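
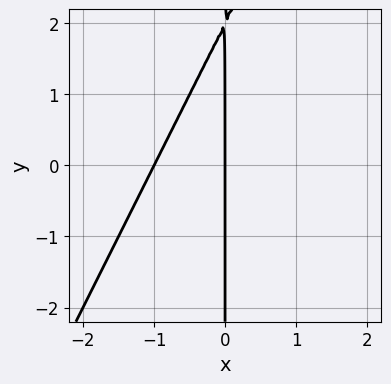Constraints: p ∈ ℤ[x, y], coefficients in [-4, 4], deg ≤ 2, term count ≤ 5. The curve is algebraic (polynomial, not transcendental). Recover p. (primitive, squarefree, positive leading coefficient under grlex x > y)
2*x^2 - x*y + 2*x

Degree: a generic line meets the curve in up to 2 points, so deg p = 2.
From the axis intercepts and sections: every point of the y-axis in the box is on the curve; among the integer gridlines, it crosses the x-axis at x ∈ {-1, 0}.
Fitting integer coefficients to these (and the overall shape) gives p.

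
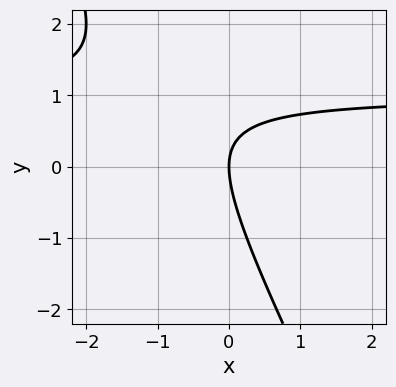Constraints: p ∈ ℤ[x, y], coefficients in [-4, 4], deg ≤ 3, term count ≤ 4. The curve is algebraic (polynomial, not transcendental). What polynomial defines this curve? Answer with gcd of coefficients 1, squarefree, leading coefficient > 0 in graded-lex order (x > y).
2*x*y + y^2 - 2*x

deg p = 2. No degree-1 curve has this shape.
Observable constraints: it meets the y-axis at y = 0 (among the integer gridlines); one x-axis crossing is at x = 0.
Matching integer coefficients to the picture gives p.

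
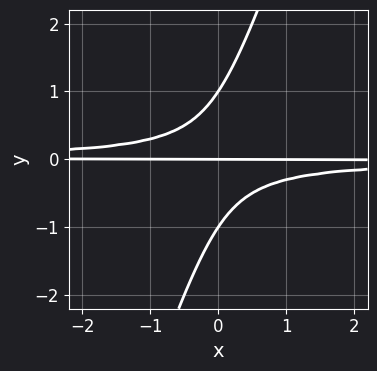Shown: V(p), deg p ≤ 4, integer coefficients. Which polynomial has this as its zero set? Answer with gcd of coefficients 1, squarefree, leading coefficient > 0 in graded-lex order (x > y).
3*x*y^2 - y^3 + y

1. The degree is 3 — the shape is more complex than any degree-2 curve.
2. From the visible intercepts: the visible x-axis segment lies entirely on the curve; the y-axis gridline crossings are at y ∈ {-1, 0, 1}.
3. Matching integer coefficients to the picture gives p.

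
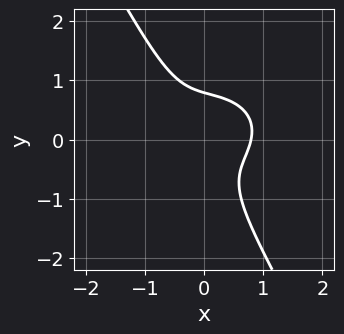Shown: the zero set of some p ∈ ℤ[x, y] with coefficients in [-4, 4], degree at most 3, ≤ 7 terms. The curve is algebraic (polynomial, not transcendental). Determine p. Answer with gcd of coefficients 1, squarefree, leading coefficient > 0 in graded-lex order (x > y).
Degree: no degree-2 curve has this shape, so deg p = 3.
Matching integer coefficients to the picture gives p.

2*x^3 + 3*x*y^2 + 2*y^3 - x*y - 1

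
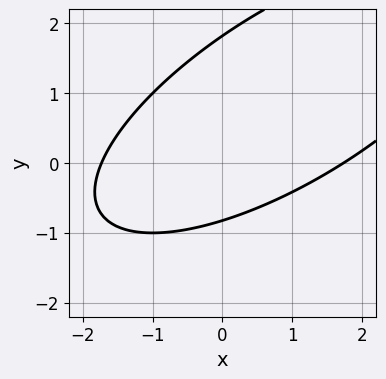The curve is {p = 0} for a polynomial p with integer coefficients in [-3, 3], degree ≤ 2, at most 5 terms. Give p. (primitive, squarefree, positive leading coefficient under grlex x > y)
The degree is 2 — a generic line meets the curve in up to 2 points.
The integer polynomial consistent with all of this is the stated p.

x^2 - 2*x*y + 2*y^2 - 2*y - 3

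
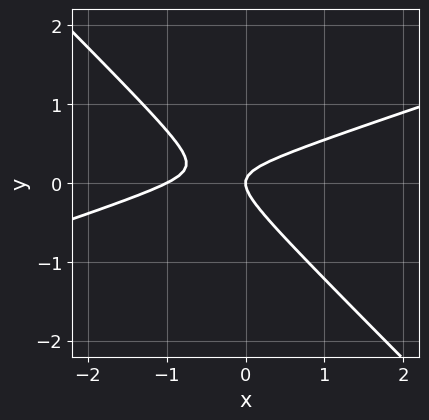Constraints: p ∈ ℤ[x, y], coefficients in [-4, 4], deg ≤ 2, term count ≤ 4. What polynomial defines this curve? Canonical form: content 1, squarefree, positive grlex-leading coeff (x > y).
x^2 - 2*x*y - 3*y^2 + x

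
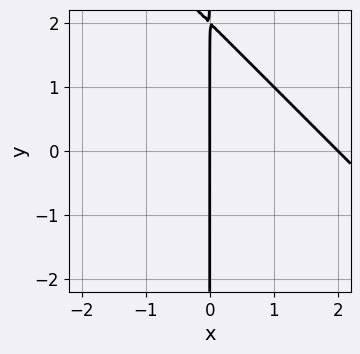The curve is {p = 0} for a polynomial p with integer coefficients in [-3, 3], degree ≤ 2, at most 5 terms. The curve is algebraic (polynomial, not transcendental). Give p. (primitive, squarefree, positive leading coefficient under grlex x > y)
x^2 + x*y - 2*x

First, the degree is 2 — no degree-1 curve has this shape.
Next, observable constraints: among the integer gridlines, it crosses the x-axis at x ∈ {0, 2}; every point of the y-axis in the box is on the curve.
Finally, together with the visible shape, these determine p as stated.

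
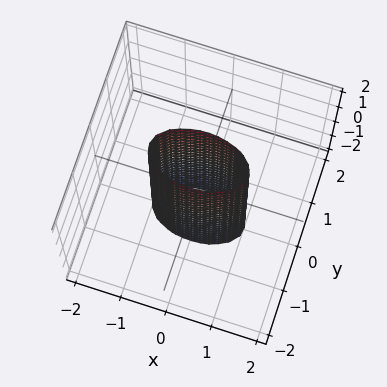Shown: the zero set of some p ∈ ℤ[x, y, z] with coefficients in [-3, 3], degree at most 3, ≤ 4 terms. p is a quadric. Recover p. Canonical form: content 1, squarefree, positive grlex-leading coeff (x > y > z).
Degree: a cylinder; a quadric, so deg p = 2.
Symmetries: it's symmetric under x → −x, forcing even powers of x; the y ↦ −y reflection is a symmetry, so y appears only in even powers; it's symmetric under z → −z, forcing even powers of z.
Observable constraints: the surface avoids every integer z-axis point in the box; the x-axis gridline crossings are at x ∈ {-1, 1}.
Fitting integer coefficients to these (and the overall shape) gives p.

x^2 + 3*y^2 - 1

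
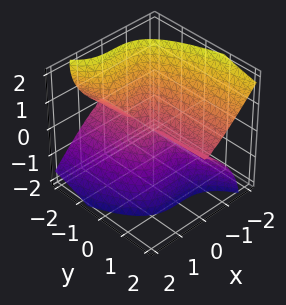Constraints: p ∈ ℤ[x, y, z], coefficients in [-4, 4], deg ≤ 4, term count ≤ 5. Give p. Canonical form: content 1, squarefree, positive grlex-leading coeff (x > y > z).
3*x^3 + 3*y*z^2 + 2*z^3 + z^2

Degree: the shape is more complex than any degree-2 surface, so deg p = 3.
From the visible intercepts: it meets the z-axis at z = 0 (among the integer gridlines); one x-axis crossing is at x = 0; every point of the y-axis in the box is on the surface.
The integer polynomial consistent with all of this is the stated p.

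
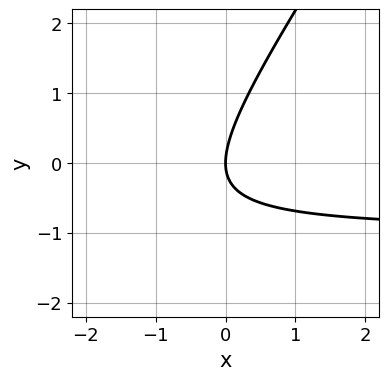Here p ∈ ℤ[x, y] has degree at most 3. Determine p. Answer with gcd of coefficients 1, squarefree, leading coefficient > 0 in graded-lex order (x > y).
First, degree: a generic line meets the curve in up to 2 points, so deg p = 2.
Then, reading off the gridlines: it crosses the y-axis at the gridline y = 0; it meets the x-axis at x = 0 (among the integer gridlines).
Finally, together with the visible shape, these determine p as stated.

3*x*y - 2*y^2 + 3*x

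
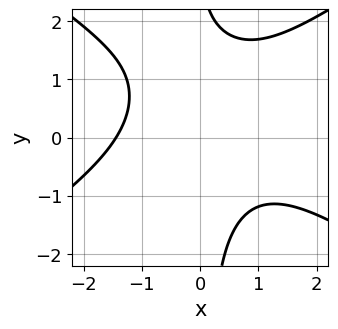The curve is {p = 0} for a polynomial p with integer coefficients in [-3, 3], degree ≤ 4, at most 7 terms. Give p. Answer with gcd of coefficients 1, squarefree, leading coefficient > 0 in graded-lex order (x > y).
x^3 - 2*x*y^2 + 2*x*y - y + 3

deg p = 3. The shape is more complex than any degree-2 curve.
From the axis intercepts and sections: it misses every integer gridline on the y-axis.
These observations pin down the coefficients.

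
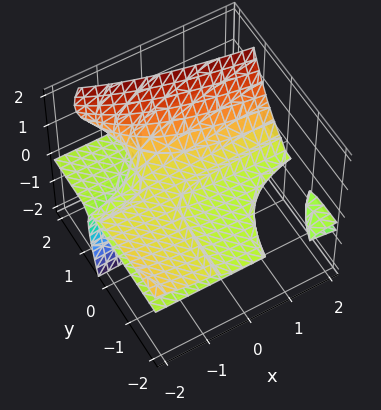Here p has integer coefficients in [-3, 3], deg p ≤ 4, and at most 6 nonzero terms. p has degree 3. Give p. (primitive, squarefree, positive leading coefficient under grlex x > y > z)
x*y*z + 3*y*z^2 - z^3 - 3*z^2 + z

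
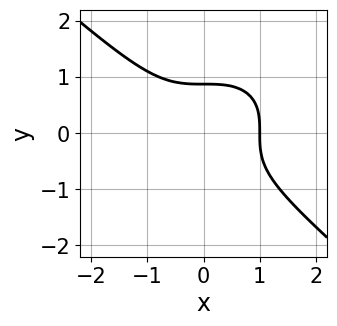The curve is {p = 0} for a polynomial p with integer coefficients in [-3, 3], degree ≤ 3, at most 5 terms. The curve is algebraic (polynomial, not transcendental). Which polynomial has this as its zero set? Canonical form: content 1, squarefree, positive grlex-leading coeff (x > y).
(a) The degree is 3 — no degree-2 curve has this shape.
(b) Reading off the gridlines: it meets the x-axis at x = 1 (among the integer gridlines).
(c) The integer polynomial consistent with all of this is the stated p.

2*x^3 + 3*y^3 - 2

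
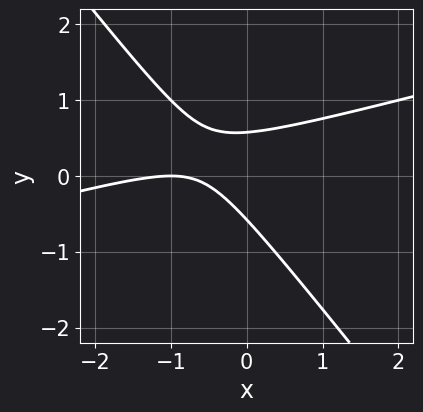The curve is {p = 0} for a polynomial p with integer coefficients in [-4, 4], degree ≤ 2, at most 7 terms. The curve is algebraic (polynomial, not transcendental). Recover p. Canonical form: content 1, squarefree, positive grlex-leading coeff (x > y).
x^2 - 3*x*y - 3*y^2 + 2*x + 1

(a) deg p = 2. A generic line meets the curve in up to 2 points.
(b) Checking where it meets the axes: one x-axis crossing is at x = -1.
(c) Fitting integer coefficients to these (and the overall shape) gives p.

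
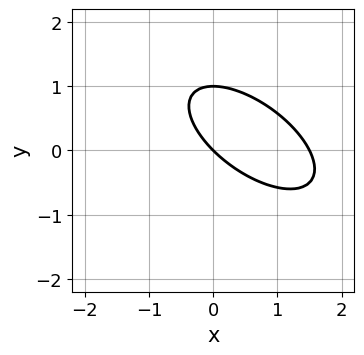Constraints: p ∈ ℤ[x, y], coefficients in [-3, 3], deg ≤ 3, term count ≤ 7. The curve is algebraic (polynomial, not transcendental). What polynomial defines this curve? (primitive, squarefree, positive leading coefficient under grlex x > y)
First, deg p = 2.
Then, from the visible intercepts: it meets the x-axis at x = 0 (among the integer gridlines); the y-axis gridline crossings are at y ∈ {0, 1}.
Finally, together with the visible shape, these determine p as stated.

2*x^2 + 3*x*y + 3*y^2 - 3*x - 3*y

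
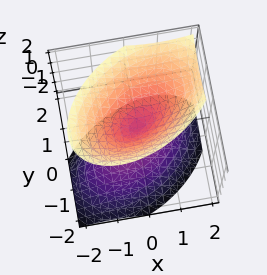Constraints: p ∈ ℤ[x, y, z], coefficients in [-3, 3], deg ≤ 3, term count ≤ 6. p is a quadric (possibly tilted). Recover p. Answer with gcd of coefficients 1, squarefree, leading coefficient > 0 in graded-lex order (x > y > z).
1. deg p = 2.
2. Against the integer gridlines: one z-axis crossing is at z = 0; it meets the y-axis at y = 0 (among the integer gridlines).
3. Assembling these constraints gives the stated polynomial.

2*x^2 - 2*x*y + 3*y^2 - y*z - 2*z^2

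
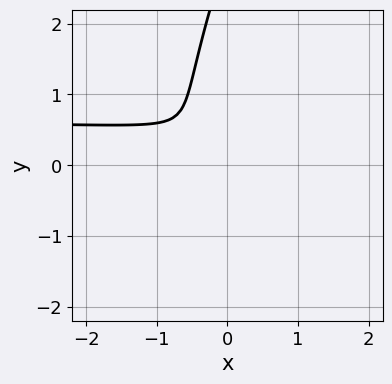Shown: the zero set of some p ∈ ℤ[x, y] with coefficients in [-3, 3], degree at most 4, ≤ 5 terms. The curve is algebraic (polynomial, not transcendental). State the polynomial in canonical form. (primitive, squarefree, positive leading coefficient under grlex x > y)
3*x^2*y - 3*x*y^2 + y^3 - 2*x^2 - 3*y^2

1. Degree: a generic line meets the curve in up to 3 points, so deg p = 3.
2. The integer polynomial consistent with all of this is the stated p.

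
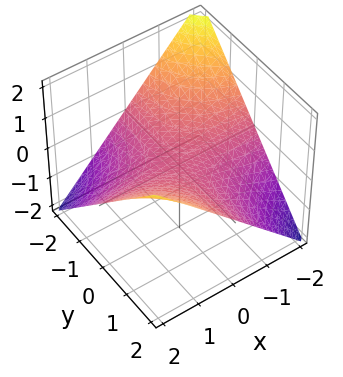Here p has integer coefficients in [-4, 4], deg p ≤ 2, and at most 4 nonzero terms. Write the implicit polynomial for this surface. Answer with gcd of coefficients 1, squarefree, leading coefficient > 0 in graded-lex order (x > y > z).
x*y - 2*z

(a) The degree is 2 — a saddle surface; a quadric.
(b) Reading off the gridlines: the visible x-axis segment lies entirely on the surface; every point of the y-axis in the box is on the surface; it meets the z-axis at z = 0 (among the integer gridlines).
(c) Together with the visible shape, these determine p as stated.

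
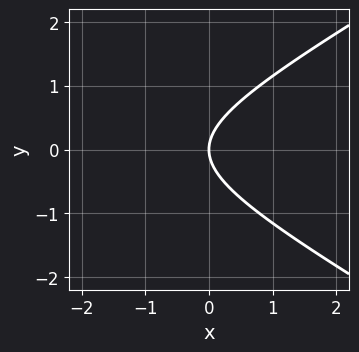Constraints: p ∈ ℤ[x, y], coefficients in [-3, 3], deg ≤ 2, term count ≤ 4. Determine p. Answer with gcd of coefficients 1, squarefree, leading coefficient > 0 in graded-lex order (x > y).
The degree is 2 — no degree-1 curve has this shape.
Symmetries: it's symmetric under y → −y, forcing even powers of y.
From the axis intercepts and sections: it meets the y-axis at y = 0 (among the integer gridlines); one x-axis crossing is at x = 0.
Solving for integer coefficients yields p as stated.

x^2 - 3*y^2 + 3*x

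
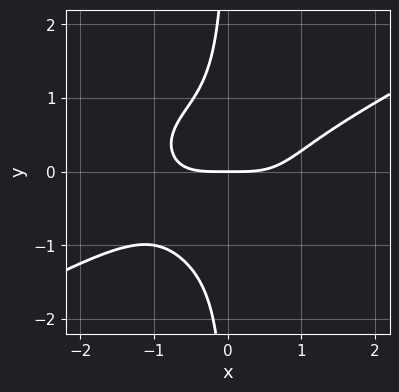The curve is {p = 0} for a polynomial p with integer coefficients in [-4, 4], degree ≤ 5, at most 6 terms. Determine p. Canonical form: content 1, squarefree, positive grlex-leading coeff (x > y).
x^4 - x^3*y - 3*x*y^3 - x*y^2 - 2*y

1. deg p = 4. No degree-3 curve has this shape.
2. Checking where it meets the axes: it crosses the x-axis at the gridline x = 0; one y-axis crossing is at y = 0.
3. The integer polynomial consistent with all of this is the stated p.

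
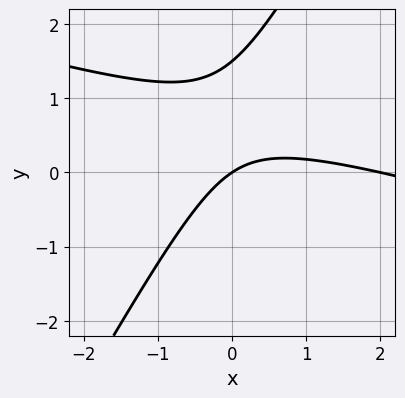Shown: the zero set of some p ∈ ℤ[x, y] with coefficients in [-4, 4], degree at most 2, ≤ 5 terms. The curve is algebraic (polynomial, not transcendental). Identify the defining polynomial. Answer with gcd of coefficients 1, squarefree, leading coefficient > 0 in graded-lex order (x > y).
deg p = 2. No degree-1 curve has this shape.
Observable constraints: it meets the y-axis at y = 0 (among the integer gridlines); the x-axis gridline crossings are at x ∈ {0, 2}.
Putting this together gives p.

x^2 + 3*x*y - 2*y^2 - 2*x + 3*y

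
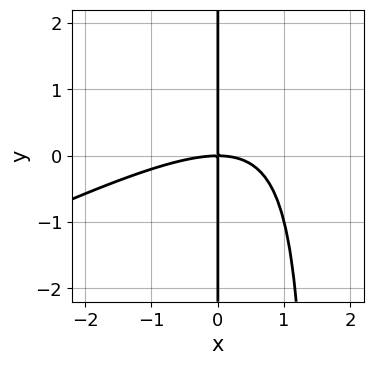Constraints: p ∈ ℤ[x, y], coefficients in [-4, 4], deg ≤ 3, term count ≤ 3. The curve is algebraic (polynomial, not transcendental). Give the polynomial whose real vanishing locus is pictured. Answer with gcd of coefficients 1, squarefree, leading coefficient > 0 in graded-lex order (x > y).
The degree is 3 — the shape is more complex than any degree-2 curve.
Against the integer gridlines: the visible y-axis segment lies entirely on the curve; it crosses the x-axis at the gridline x = 0.
Matching integer coefficients to the picture gives p.

x^3 - 2*x^2*y + 3*x*y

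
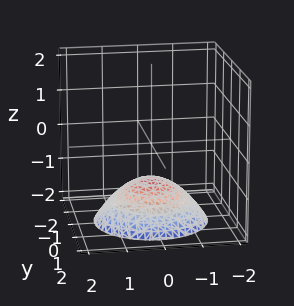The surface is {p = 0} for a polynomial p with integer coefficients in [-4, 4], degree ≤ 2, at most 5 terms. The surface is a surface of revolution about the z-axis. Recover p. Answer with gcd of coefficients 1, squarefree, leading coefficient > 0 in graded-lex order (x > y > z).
First, degree: the shape is more complex than any degree-1 surface, so deg p = 2.
Next, symmetries: the z-axis is an axis of rotation, so x and y enter only as x² + y².
Next, observable constraints: no y-intercept at any integer in the box; it misses every integer gridline on the x-axis; a circular section at z = -2 has radius between 1 and 2; it meets the z-axis at z = -1 (among the integer gridlines).
Finally, these observations pin down the coefficients.

x^2 + y^2 + 2*z + 2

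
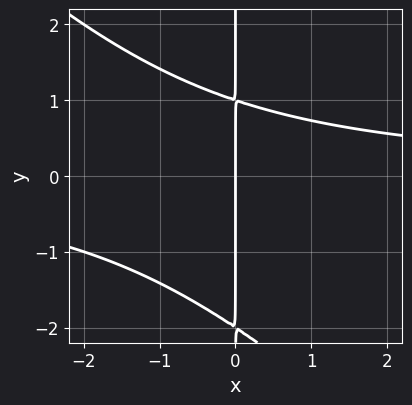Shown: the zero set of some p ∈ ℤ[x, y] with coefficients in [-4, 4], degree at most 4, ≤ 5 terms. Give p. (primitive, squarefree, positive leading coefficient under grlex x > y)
x^2*y + x*y^2 + x*y - 2*x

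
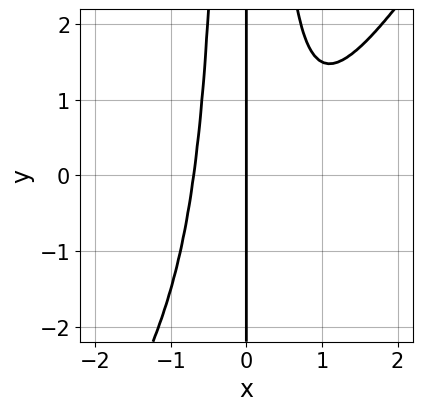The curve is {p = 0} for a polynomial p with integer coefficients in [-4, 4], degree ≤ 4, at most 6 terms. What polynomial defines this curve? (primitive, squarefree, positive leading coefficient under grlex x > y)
3*x^4 - 2*x^3*y - 2*x^3 + 2*x

1. Degree: the shape is more complex than any degree-3 curve, so deg p = 4.
2. From the axis intercepts and sections: every point of the y-axis in the box is on the curve; it meets the x-axis at x = 0 (among the integer gridlines).
3. Fitting integer coefficients to these (and the overall shape) gives p.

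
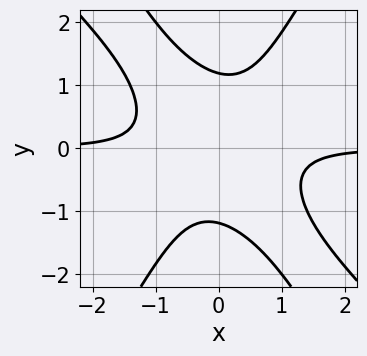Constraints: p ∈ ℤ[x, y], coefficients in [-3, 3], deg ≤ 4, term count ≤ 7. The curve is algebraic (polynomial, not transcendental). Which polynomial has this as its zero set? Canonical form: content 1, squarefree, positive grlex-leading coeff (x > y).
1. deg p = 4. A generic line meets the curve in up to 4 points.
2. From the visible intercepts: no x-intercept at any integer in the box.
3. Assembling these constraints gives the stated polynomial.

3*x^3*y + 3*x^2*y^2 - x*y^3 - y^4 + 2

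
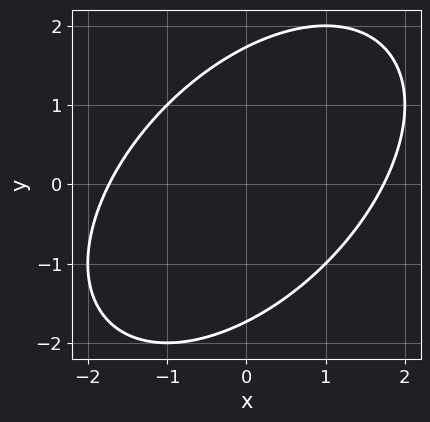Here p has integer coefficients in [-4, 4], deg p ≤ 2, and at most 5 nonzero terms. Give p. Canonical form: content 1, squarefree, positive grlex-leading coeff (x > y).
1. Degree: the shape is more complex than any degree-1 curve, so deg p = 2.
2. Putting this together gives p.

x^2 - x*y + y^2 - 3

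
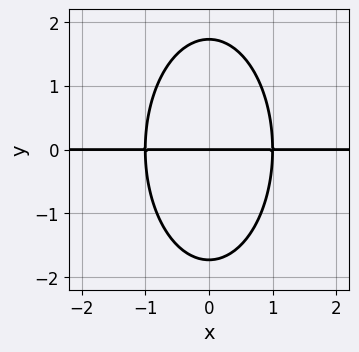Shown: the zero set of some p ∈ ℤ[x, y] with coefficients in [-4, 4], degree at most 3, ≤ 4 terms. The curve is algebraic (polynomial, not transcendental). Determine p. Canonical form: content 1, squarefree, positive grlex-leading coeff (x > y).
3*x^2*y + y^3 - 3*y

First, deg p = 3. No degree-2 curve has this shape.
Next, symmetries: it's symmetric under x → −x, forcing even powers of x.
Then, observable constraints: one y-axis crossing is at y = 0; every point of the x-axis in the box is on the curve.
Finally, fitting integer coefficients to these (and the overall shape) gives p.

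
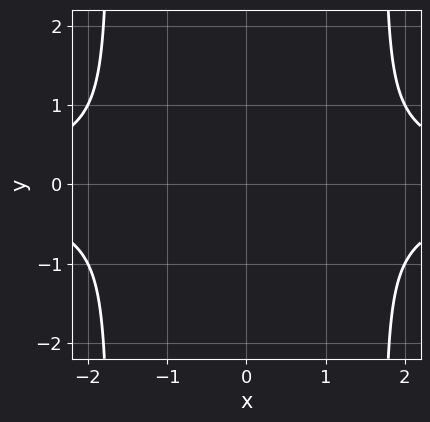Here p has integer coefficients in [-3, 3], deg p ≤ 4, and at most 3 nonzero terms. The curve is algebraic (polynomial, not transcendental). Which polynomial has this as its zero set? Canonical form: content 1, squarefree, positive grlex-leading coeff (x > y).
First, deg p = 4. No degree-3 curve has this shape.
Next, symmetries: the y ↦ −y reflection is a symmetry, so y appears only in even powers; mirror symmetry x ↦ −x ⇒ only even powers of x.
Then, reading off the gridlines: no y-intercept at any integer in the box; it misses every integer gridline on the x-axis.
Finally, assembling these constraints gives the stated polynomial.

x^2*y^2 - 3*y^2 - 1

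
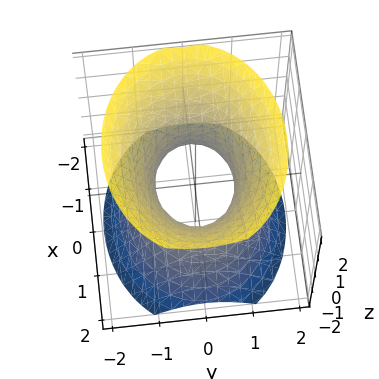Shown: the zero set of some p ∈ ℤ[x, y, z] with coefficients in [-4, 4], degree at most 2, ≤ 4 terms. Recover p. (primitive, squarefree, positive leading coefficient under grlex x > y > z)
deg p = 2. An hourglass — one-sheet hyperboloid; a quadric.
Symmetries: the x ↦ −x reflection is a symmetry, so x appears only in even powers; the y ↦ −y reflection is a symmetry, so y appears only in even powers; it's symmetric under z → −z, forcing even powers of z.
Checking where it meets the axes: it misses every integer gridline on the z-axis; the x-axis gridline crossings are at x ∈ {-1, 1}.
Solving for integer coefficients yields p as stated.

2*x^2 + 3*y^2 - 2*z^2 - 2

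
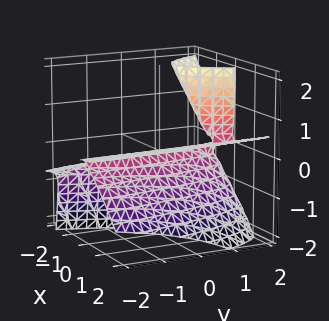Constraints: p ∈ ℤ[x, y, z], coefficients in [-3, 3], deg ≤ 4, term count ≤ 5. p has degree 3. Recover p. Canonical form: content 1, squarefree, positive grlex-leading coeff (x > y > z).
x^3 - 3*x^2*z - 3*x*z^2 + 2*y*z^2 - 3*z^2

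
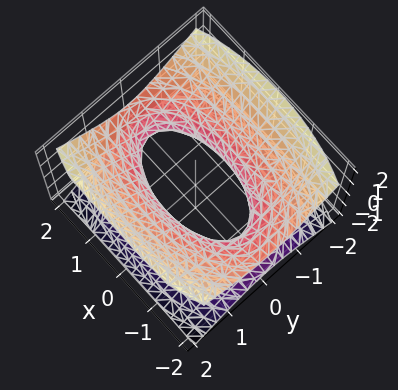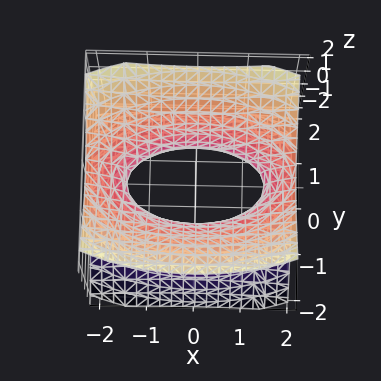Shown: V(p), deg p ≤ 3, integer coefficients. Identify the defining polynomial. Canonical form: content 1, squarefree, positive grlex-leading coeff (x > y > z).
deg p = 2. An hourglass — one-sheet hyperboloid; a quadric.
Symmetries: mirror symmetry x ↦ −x ⇒ only even powers of x; the y ↦ −y reflection is a symmetry, so y appears only in even powers; it's symmetric under z → −z, forcing even powers of z.
From the visible intercepts: no z-intercept at any integer in the box.
Fitting integer coefficients to these (and the overall shape) gives p.

x^2 + 3*y^2 - 3*z^2 - 2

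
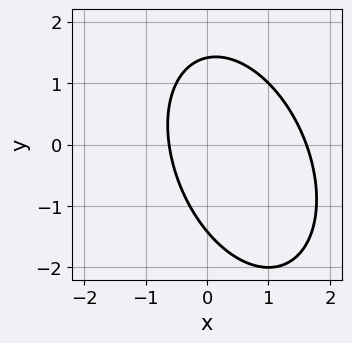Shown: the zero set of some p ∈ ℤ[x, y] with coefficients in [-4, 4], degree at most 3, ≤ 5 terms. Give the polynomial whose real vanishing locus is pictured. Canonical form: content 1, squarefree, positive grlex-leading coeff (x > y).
2*x^2 + x*y + y^2 - 2*x - 2

1. Degree: no degree-1 curve has this shape, so deg p = 2.
2. Solving for integer coefficients yields p as stated.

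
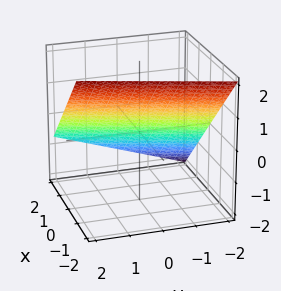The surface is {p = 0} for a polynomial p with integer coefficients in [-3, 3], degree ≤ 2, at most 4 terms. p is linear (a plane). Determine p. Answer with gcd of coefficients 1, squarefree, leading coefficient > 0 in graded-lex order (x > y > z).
1. deg p = 1. Every cross-section is a straight line — this is a plane.
2. Reading off the gridlines: it meets the y-axis at y = -2 (among the integer gridlines).
3. Fitting integer coefficients to these (and the overall shape) gives p.

3*x - y + 3*z - 2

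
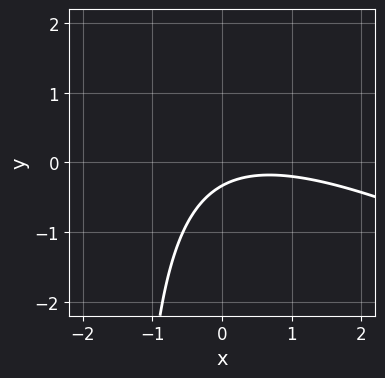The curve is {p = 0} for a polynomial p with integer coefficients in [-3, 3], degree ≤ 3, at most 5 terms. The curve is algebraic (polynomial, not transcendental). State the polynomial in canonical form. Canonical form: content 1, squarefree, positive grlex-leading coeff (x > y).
x^2 + 2*x*y - x + 3*y + 1

1. The degree is 2 — the shape is more complex than any degree-1 curve.
2. Against the integer gridlines: the curve avoids every integer x-axis point in the box.
3. The integer polynomial consistent with all of this is the stated p.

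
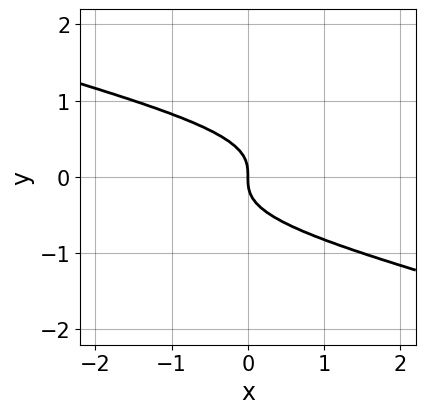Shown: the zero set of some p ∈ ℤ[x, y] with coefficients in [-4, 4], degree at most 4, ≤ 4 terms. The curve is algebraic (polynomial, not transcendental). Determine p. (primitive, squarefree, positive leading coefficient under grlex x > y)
First, deg p = 3. A generic line meets the curve in up to 3 points.
Then, checking where it meets the axes: it meets the x-axis at x = 0 (among the integer gridlines); it crosses the y-axis at the gridline y = 0.
Finally, putting this together gives p.

x*y^2 + 3*y^3 + x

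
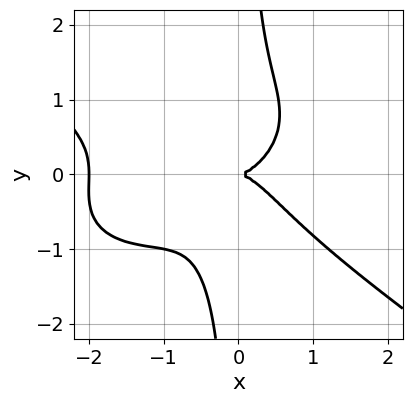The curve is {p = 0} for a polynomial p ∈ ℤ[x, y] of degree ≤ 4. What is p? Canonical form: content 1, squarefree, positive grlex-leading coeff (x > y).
(a) The degree is 4 — no degree-3 curve has this shape.
(b) Observable constraints: one y-axis crossing is at y = 0; among the integer gridlines, it crosses the x-axis at x ∈ {-2, 0}.
(c) Together with the visible shape, these determine p as stated.

x^4 + 3*x*y^3 + 2*x^3 - 2*y^2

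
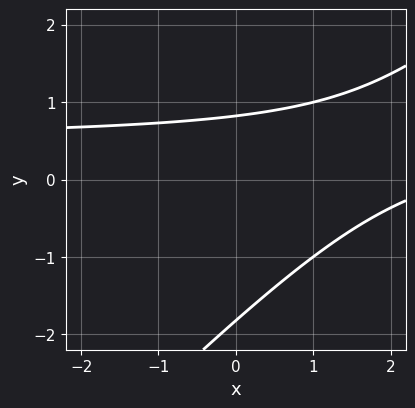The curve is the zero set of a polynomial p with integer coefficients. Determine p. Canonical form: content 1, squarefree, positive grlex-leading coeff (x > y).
First, the degree is 2 — a generic line meets the curve in up to 2 points.
Then, reading off the gridlines: it misses every integer gridline on the x-axis.
Finally, fitting integer coefficients to these (and the overall shape) gives p.

2*x*y - 2*y^2 - x - 2*y + 3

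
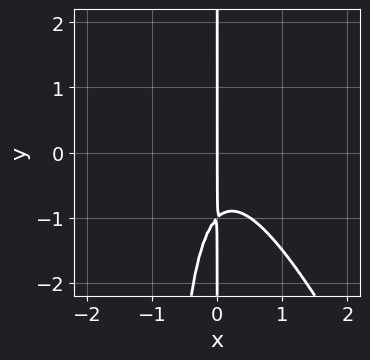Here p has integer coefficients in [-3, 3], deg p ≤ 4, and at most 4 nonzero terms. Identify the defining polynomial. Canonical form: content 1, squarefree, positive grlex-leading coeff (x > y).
2*x^3 + x^2*y + x*y + x

Degree: no degree-2 curve has this shape, so deg p = 3.
Checking where it meets the axes: it meets the x-axis at x = 0 (among the integer gridlines); every point of the y-axis in the box is on the curve.
Fitting integer coefficients to these (and the overall shape) gives p.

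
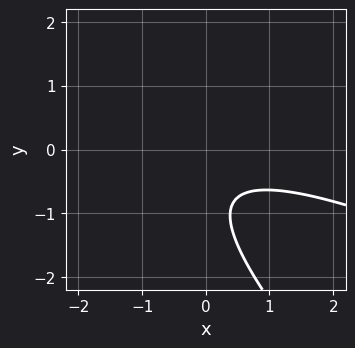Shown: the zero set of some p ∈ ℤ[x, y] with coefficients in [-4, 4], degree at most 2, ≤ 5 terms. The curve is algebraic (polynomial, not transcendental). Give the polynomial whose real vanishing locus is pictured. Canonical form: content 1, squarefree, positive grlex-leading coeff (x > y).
(a) Degree: the shape is more complex than any degree-1 curve, so deg p = 2.
(b) From the visible intercepts: no y-intercept at any integer in the box; the curve avoids every integer x-axis point in the box.
(c) Fitting integer coefficients to these (and the overall shape) gives p.

x^2 + 3*x*y + 2*y^2 + 3*y + 2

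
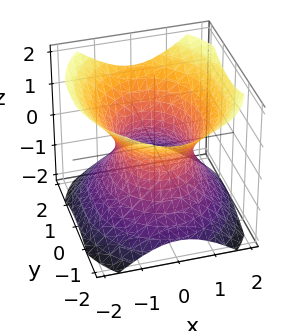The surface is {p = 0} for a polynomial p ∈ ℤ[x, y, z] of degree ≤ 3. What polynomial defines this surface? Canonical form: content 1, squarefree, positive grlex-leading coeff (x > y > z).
(a) deg p = 2. An hourglass — one-sheet hyperboloid; a quadric.
(b) Symmetries: mirror symmetry x ↦ −x ⇒ only even powers of x; the y ↦ −y reflection is a symmetry, so y appears only in even powers; mirror symmetry z ↦ −z ⇒ only even powers of z.
(c) Reading off the gridlines: no z-intercept at any integer in the box; among the integer gridlines, it crosses the x-axis at x ∈ {-1, 1}.
(d) These observations pin down the coefficients.

3*x^2 + 2*y^2 - 3*z^2 - 3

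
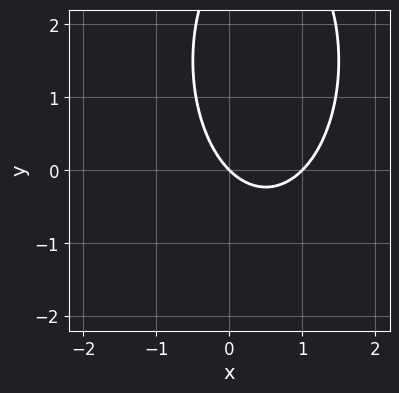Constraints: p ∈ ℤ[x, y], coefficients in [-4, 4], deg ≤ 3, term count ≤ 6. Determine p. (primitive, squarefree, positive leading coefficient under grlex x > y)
3*x^2 + y^2 - 3*x - 3*y

Degree: the shape is more complex than any degree-1 curve, so deg p = 2.
Observable constraints: it meets the y-axis at y = 0 (among the integer gridlines); the x-axis gridline crossings are at x ∈ {0, 1}.
Together with the visible shape, these determine p as stated.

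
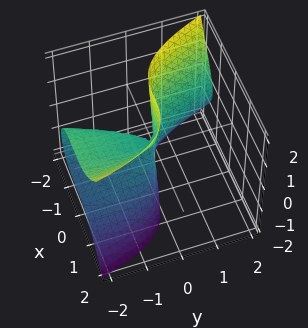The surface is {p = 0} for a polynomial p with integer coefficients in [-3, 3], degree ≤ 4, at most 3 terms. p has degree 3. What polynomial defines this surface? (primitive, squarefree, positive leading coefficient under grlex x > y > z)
1. Degree: a generic line meets the surface in up to 3 points, so deg p = 3.
2. Against the integer gridlines: the visible z-axis segment lies entirely on the surface; it meets the x-axis at x = 0 (among the integer gridlines); one y-axis crossing is at y = 0.
3. These observations pin down the coefficients.

3*x^3 + 3*y*z^2 + y^2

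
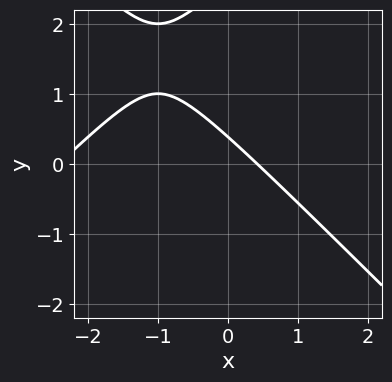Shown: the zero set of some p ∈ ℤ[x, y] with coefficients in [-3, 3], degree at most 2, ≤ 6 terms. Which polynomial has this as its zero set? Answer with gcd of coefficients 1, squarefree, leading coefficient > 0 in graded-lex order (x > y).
x^2 - y^2 + 2*x + 3*y - 1

1. Degree: no degree-1 curve has this shape, so deg p = 2.
2. Solving for integer coefficients yields p as stated.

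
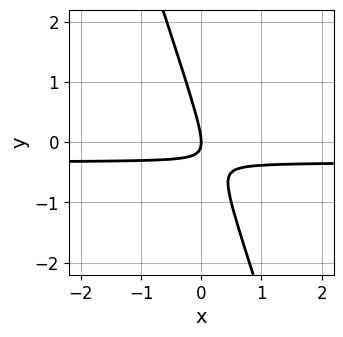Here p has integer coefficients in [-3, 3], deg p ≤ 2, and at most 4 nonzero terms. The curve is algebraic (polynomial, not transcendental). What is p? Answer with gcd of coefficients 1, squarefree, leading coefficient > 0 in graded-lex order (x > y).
3*x*y + y^2 + x

1. deg p = 2. No degree-1 curve has this shape.
2. Checking where it meets the axes: one x-axis crossing is at x = 0; it meets the y-axis at y = 0 (among the integer gridlines).
3. Together with the visible shape, these determine p as stated.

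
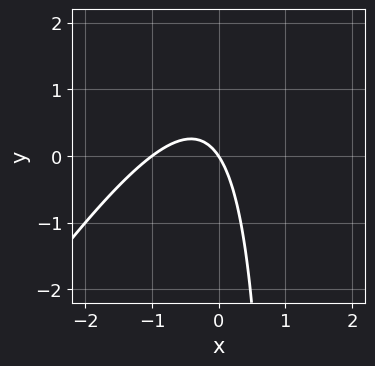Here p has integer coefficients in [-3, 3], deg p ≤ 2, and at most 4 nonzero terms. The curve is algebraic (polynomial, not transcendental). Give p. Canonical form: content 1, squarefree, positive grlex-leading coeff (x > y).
3*x^2 - 2*x*y + 3*x + 2*y

(a) deg p = 2. A generic line meets the curve in up to 2 points.
(b) Reading off the gridlines: one y-axis crossing is at y = 0; the x-axis gridline crossings are at x ∈ {-1, 0}.
(c) Putting this together gives p.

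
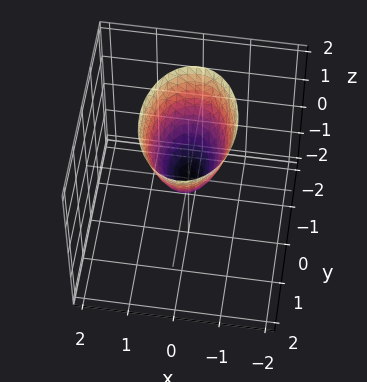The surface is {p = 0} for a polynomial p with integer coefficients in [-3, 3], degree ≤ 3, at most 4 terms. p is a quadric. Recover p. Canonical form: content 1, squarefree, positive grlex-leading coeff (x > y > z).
deg p = 2.
Symmetries: mirror symmetry y ↦ −y ⇒ only even powers of y; it's symmetric under x → −x, forcing even powers of x.
From the axis intercepts and sections: one x-axis crossing is at x = 0; it meets the y-axis at y = 0 (among the integer gridlines).
Matching integer coefficients to the picture gives p.

2*x^2 + y^2 - z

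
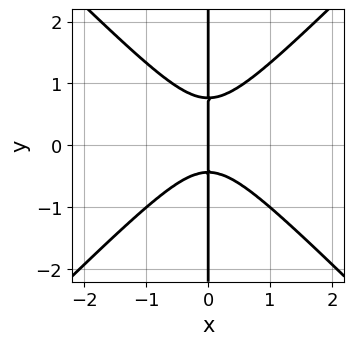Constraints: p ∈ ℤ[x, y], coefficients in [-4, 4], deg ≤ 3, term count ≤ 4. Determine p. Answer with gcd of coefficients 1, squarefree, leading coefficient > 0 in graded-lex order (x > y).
3*x^3 - 3*x*y^2 + x*y + x

First, deg p = 3. The shape is more complex than any degree-2 curve.
Next, checking where it meets the axes: the visible y-axis segment lies entirely on the curve; it crosses the x-axis at the gridline x = 0.
Finally, fitting integer coefficients to these (and the overall shape) gives p.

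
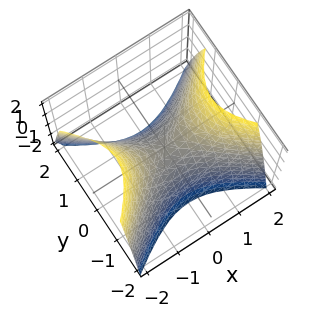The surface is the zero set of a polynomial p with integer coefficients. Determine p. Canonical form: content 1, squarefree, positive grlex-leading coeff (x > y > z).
2*x^2 - 3*y^2 - 2*z

(a) The degree is 2 — a saddle surface; a quadric.
(b) Symmetries: the x ↦ −x reflection is a symmetry, so x appears only in even powers; the y ↦ −y reflection is a symmetry, so y appears only in even powers.
(c) Against the integer gridlines: one y-axis crossing is at y = 0; it crosses the x-axis at the gridline x = 0; one z-axis crossing is at z = 0.
(d) Together with the visible shape, these determine p as stated.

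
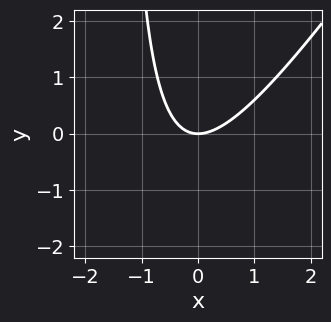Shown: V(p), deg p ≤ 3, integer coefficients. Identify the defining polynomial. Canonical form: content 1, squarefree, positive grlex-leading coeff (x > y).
3*x^2 - 2*x*y - 3*y

First, deg p = 2.
Next, reading off the gridlines: one y-axis crossing is at y = 0; it meets the x-axis at x = 0 (among the integer gridlines).
Finally, matching integer coefficients to the picture gives p.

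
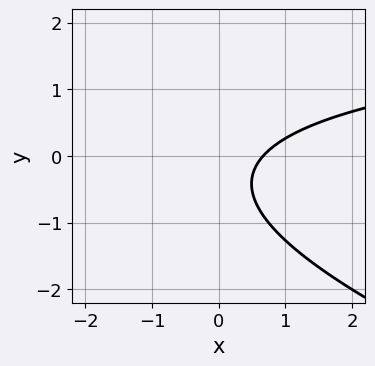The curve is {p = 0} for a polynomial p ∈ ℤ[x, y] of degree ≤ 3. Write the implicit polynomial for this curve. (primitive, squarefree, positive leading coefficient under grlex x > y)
x*y + 3*y^2 - 3*x + 2*y + 2

1. The degree is 2 — the shape is more complex than any degree-1 curve.
2. Against the integer gridlines: it misses every integer gridline on the y-axis.
3. Fitting integer coefficients to these (and the overall shape) gives p.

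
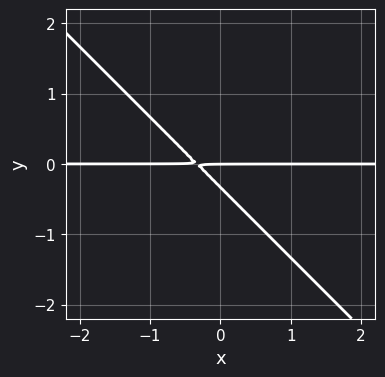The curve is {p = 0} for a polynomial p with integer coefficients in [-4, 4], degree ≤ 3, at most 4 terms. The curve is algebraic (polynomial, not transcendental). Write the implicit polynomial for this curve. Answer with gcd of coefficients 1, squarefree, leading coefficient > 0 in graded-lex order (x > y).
3*x*y + 3*y^2 + y

1. Degree: a generic line meets the curve in up to 2 points, so deg p = 2.
2. Reading off the gridlines: the visible x-axis segment lies entirely on the curve; it crosses the y-axis at the gridline y = 0.
3. These observations pin down the coefficients.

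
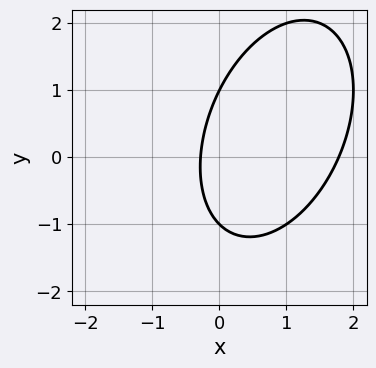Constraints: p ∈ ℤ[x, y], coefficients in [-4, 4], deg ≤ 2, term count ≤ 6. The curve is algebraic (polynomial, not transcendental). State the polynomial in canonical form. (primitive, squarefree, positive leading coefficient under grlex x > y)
2*x^2 - x*y + y^2 - 3*x - 1

1. deg p = 2. The shape is more complex than any degree-1 curve.
2. Observable constraints: the y-axis gridline crossings are at y ∈ {-1, 1}.
3. Fitting integer coefficients to these (and the overall shape) gives p.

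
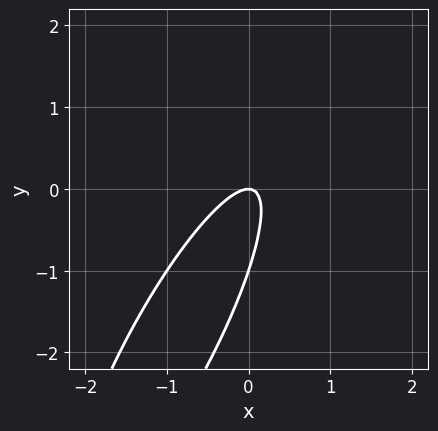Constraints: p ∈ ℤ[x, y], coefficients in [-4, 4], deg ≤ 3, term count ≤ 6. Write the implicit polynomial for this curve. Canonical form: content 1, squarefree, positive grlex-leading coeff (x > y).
First, deg p = 2. A generic line meets the curve in up to 2 points.
Next, checking where it meets the axes: one x-axis crossing is at x = 0; among the integer gridlines, it crosses the y-axis at y ∈ {-1, 0}.
Finally, these observations pin down the coefficients.

3*x^2 - 3*x*y + y^2 + y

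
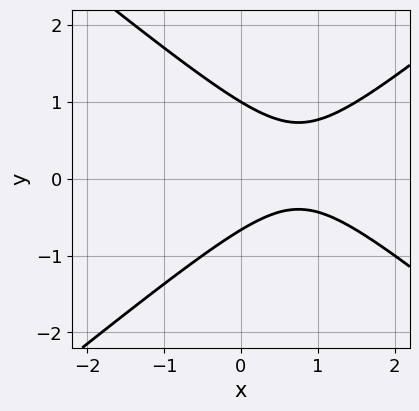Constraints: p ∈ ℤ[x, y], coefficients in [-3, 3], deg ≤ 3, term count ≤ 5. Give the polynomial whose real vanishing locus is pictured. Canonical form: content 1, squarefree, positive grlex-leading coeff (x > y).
2*x^2 - 3*y^2 - 3*x + y + 2

Degree: a generic line meets the curve in up to 2 points, so deg p = 2.
Against the integer gridlines: no x-intercept at any integer in the box; it meets the y-axis at y = 1 (among the integer gridlines).
These observations pin down the coefficients.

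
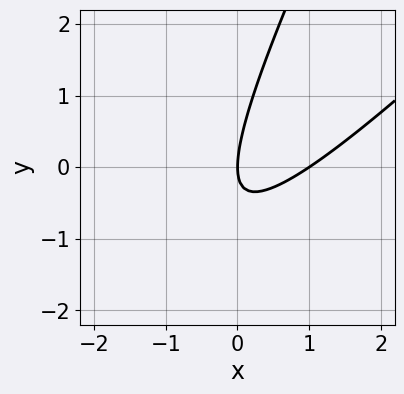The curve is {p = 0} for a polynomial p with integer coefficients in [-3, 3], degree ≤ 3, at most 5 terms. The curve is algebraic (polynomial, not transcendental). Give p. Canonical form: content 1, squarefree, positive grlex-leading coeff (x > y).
2*x^2 - 3*x*y + y^2 - 2*x

1. deg p = 2.
2. Observable constraints: one y-axis crossing is at y = 0; among the integer gridlines, it crosses the x-axis at x ∈ {0, 1}.
3. The integer polynomial consistent with all of this is the stated p.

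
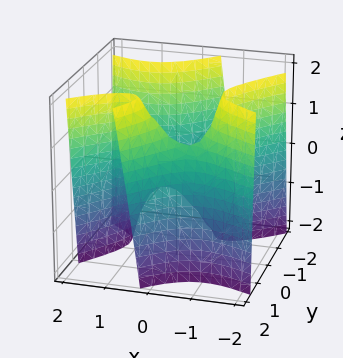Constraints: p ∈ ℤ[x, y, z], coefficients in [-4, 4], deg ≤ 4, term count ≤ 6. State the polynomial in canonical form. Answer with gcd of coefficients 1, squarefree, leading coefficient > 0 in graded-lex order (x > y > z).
First, deg p = 3.
Then, from the axis intercepts and sections: it meets the x-axis at x = 0 (among the integer gridlines); it meets the y-axis at y = 0 (among the integer gridlines).
Finally, these observations pin down the coefficients.

x^3 - 2*x*y^2 + y^3 - 2*y + z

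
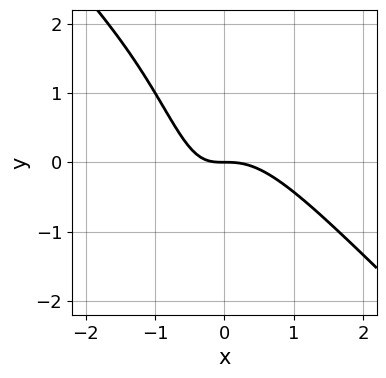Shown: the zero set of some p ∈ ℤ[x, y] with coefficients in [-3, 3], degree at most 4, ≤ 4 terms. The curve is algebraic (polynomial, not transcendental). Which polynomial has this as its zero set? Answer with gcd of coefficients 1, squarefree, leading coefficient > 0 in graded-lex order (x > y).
3*x^3 + 3*x^2*y + 2*x*y + 2*y

The degree is 3 — no degree-2 curve has this shape.
Checking where it meets the axes: one y-axis crossing is at y = 0; it crosses the x-axis at the gridline x = 0.
The integer polynomial consistent with all of this is the stated p.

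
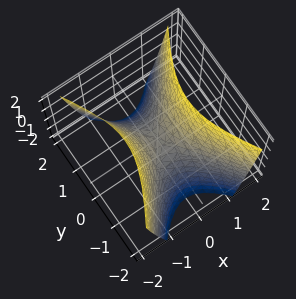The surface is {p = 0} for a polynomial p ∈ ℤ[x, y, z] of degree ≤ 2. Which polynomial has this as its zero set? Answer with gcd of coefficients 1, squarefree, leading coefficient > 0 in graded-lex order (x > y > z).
Degree: a hyperbolic paraboloid; a quadric, so deg p = 2.
Symmetries: mirror symmetry x ↦ −x ⇒ only even powers of x; it's symmetric under y → −y, forcing even powers of y.
Against the integer gridlines: it crosses the y-axis at the gridline y = 0; it crosses the z-axis at the gridline z = 0.
These observations pin down the coefficients.

2*x^2 - y^2 - z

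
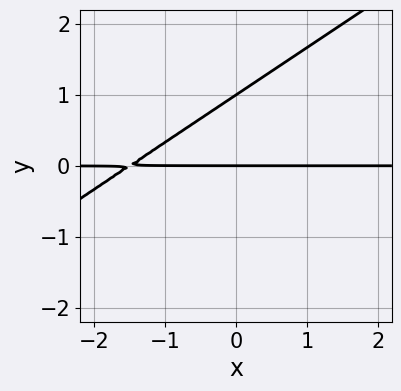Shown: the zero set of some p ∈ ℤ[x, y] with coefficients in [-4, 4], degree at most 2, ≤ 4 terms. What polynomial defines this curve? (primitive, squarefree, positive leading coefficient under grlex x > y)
1. The degree is 2 — no degree-1 curve has this shape.
2. Checking where it meets the axes: the y-axis gridline crossings are at y ∈ {0, 1}; every point of the x-axis in the box is on the curve.
3. Together with the visible shape, these determine p as stated.

2*x*y - 3*y^2 + 3*y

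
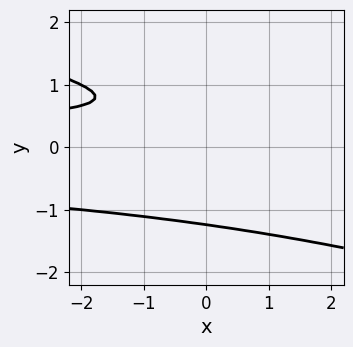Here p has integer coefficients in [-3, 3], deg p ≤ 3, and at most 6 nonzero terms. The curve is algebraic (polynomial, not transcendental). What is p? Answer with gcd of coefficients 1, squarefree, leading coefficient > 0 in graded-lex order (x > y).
(a) Degree: the shape is more complex than any degree-2 curve, so deg p = 3.
(b) From the visible intercepts: no x-intercept at any integer in the box.
(c) Putting this together gives p.

x*y^2 + 3*y^3 - 3*y + 2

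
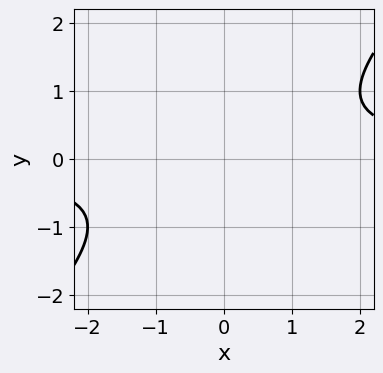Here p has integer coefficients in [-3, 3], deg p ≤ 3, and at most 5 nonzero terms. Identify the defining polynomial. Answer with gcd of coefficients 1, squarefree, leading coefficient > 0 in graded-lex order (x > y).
x*y - y^2 - 1

Degree: the shape is more complex than any degree-1 curve, so deg p = 2.
From the visible intercepts: it misses every integer gridline on the y-axis; the curve avoids every integer x-axis point in the box.
The integer polynomial consistent with all of this is the stated p.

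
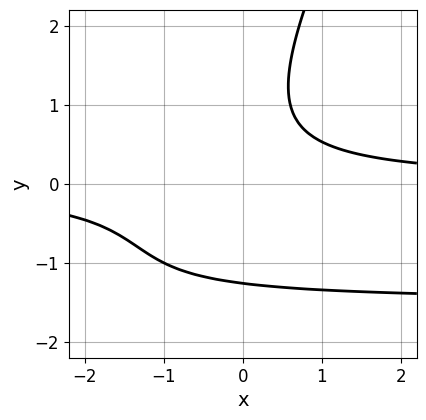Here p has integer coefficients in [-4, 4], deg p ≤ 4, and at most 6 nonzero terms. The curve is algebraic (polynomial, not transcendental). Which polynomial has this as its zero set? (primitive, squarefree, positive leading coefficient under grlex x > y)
2*x*y^2 - y^3 + 3*x*y - 2

The degree is 3 — the shape is more complex than any degree-2 curve.
From the axis intercepts and sections: the curve avoids every integer x-axis point in the box.
These observations pin down the coefficients.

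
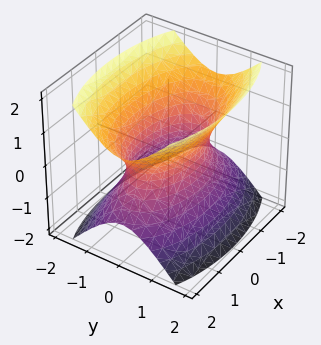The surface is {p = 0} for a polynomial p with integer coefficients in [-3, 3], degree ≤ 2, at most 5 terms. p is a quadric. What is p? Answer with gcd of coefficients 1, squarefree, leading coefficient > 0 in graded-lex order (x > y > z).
x^2 + 3*y^2 - 2*z^2 - 2

The degree is 2 — an hourglass — one-sheet hyperboloid; a quadric.
Symmetries: it's symmetric under x → −x, forcing even powers of x; mirror symmetry y ↦ −y ⇒ only even powers of y; the z ↦ −z reflection is a symmetry, so z appears only in even powers.
From the axis intercepts and sections: it misses every integer gridline on the z-axis.
Assembling these constraints gives the stated polynomial.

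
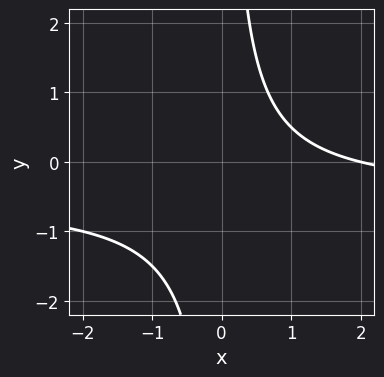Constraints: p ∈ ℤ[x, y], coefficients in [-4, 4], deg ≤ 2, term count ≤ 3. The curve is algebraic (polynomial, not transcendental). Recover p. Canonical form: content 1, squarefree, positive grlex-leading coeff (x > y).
First, deg p = 2.
Then, observable constraints: no y-intercept at any integer in the box; it meets the x-axis at x = 2 (among the integer gridlines).
Finally, together with the visible shape, these determine p as stated.

2*x*y + x - 2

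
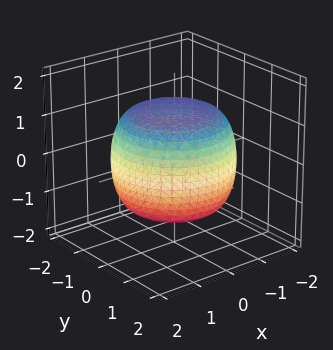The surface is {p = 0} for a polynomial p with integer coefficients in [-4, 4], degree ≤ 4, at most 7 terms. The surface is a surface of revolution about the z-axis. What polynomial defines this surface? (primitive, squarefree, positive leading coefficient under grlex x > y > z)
x^4 + 2*x^2*y^2 + y^4 - x^2 - y^2 + 2*z^2 - 3

1. Degree: no degree-3 surface has this shape, so deg p = 4.
2. By symmetry, every cross-section ⟂ z is a circle, so x, y appear only via x² + y².
3. Observable constraints: a circular section at z = -1 has radius between 1 and 2.
4. The integer polynomial consistent with all of this is the stated p.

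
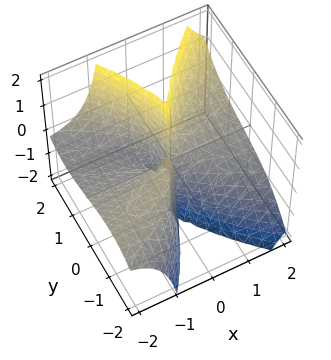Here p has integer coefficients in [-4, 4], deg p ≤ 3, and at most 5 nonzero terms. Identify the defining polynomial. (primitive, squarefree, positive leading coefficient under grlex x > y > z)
deg p = 3. No degree-2 surface has this shape.
Against the integer gridlines: it crosses the y-axis at the gridline y = 0; every point of the z-axis in the box is on the surface.
These observations pin down the coefficients. Check: (-1, 0, 0) on the x-axis lies on the surface, and p(-1, 0, 0) = 0. ✓

3*x^2*z - y^3 - 2*x*y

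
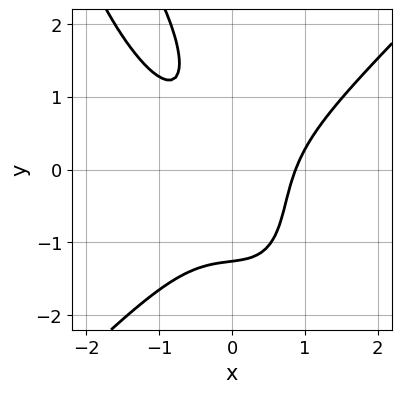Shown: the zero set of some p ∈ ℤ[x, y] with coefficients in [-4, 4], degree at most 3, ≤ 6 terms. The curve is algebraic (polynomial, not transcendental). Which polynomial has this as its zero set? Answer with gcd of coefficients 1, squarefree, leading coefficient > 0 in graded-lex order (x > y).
3*x^3 - 2*x*y^2 - y^3 - 3*x*y - 2

(a) The degree is 3 — no degree-2 curve has this shape.
(b) Putting this together gives p.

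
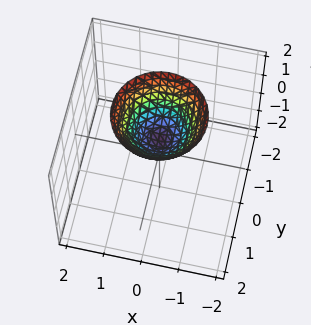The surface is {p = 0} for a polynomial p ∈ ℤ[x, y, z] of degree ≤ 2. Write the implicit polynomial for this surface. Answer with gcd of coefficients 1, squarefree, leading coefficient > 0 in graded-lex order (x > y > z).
3*x^2 + 3*y^2 - 3*z + 2

1. deg p = 2. No degree-1 surface has this shape.
2. Symmetry: the z-axis is an axis of rotation, so x and y enter only as x² + y².
3. Against the integer gridlines: no x-intercept at any integer in the box; it misses every integer gridline on the y-axis; a circular section at z = 1 has radius between 0 and 1.
4. Assembling these constraints gives the stated polynomial.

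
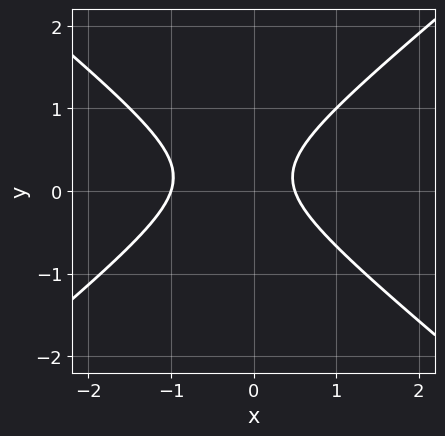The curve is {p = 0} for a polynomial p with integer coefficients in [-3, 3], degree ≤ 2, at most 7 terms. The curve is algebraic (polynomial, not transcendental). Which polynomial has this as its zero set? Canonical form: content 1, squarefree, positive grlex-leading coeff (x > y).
2*x^2 - 3*y^2 + x + y - 1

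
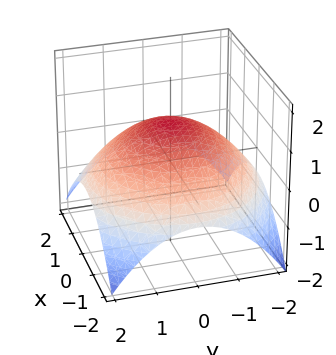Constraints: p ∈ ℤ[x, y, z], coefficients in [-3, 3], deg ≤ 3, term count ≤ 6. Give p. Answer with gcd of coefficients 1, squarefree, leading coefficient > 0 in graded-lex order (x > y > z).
1. deg p = 2. No degree-1 surface has this shape.
2. Symmetries: rotational symmetry about the z-axis ⇒ p depends on x, y only through x² + y².
3. Checking where it meets the axes: a circular section at z = 0 has radius between 1 and 2; one z-axis crossing is at z = 1.
4. Putting this together gives p.

x^2 + y^2 + 3*z - 3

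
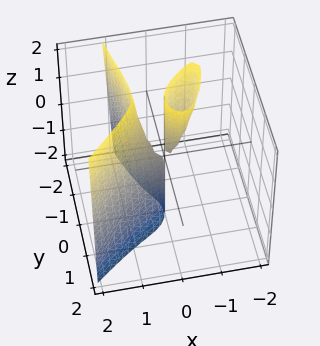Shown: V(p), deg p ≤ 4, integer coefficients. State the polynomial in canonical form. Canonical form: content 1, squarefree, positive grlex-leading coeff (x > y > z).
3*x^3 - 3*x^2*y - x*z - 2*y^2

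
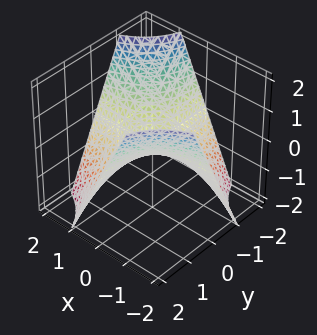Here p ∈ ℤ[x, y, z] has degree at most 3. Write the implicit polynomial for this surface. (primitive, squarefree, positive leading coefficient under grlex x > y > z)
x*y + z

(a) deg p = 2.
(b) Against the integer gridlines: the visible y-axis segment lies entirely on the surface; the visible x-axis segment lies entirely on the surface; it crosses the z-axis at the gridline z = 0.
(c) Fitting integer coefficients to these (and the overall shape) gives p.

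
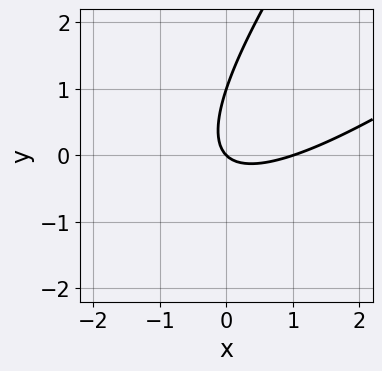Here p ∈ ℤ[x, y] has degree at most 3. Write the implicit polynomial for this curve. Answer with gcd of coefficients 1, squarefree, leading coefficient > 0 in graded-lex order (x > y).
(a) deg p = 2. No degree-1 curve has this shape.
(b) Observable constraints: the x-axis gridline crossings are at x ∈ {0, 1}; the y-axis gridline crossings are at y ∈ {0, 1}.
(c) Putting this together gives p.

x^2 - 2*x*y + y^2 - x - y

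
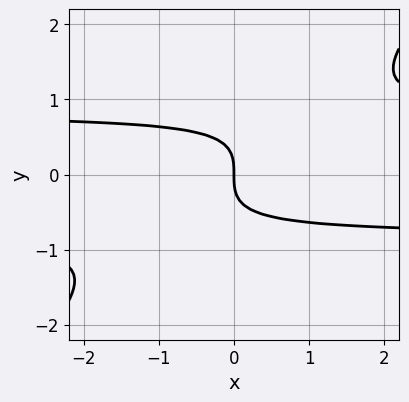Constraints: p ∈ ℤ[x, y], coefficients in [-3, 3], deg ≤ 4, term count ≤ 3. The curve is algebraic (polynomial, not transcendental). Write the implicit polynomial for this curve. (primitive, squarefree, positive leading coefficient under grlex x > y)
(a) deg p = 3. The shape is more complex than any degree-2 curve.
(b) Observable constraints: it crosses the x-axis at the gridline x = 0; it crosses the y-axis at the gridline y = 0.
(c) Matching integer coefficients to the picture gives p.

3*x*y^2 - 3*y^3 - 2*x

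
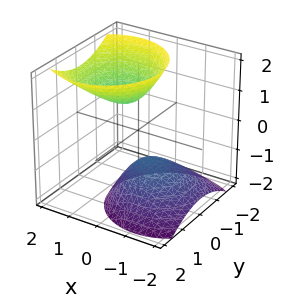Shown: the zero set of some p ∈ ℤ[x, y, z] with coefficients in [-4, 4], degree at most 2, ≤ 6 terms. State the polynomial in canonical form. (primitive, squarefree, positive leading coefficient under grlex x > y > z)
First, there are 2 components.
Then, the degree is 2 — the shape is more complex than any degree-1 surface.
Next, observable constraints: the z-axis gridline crossings are at z ∈ {-1, 1}; the surface avoids every integer x-axis point in the box; the surface avoids every integer y-axis point in the box.
Finally, assembling these constraints gives the stated polynomial.

3*x^2 - 3*x*z + 3*y^2 - 2*z^2 + 2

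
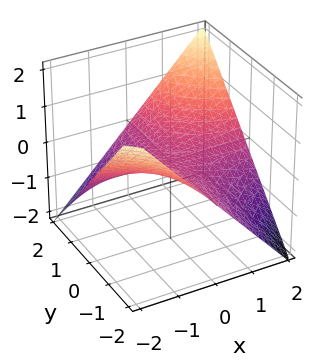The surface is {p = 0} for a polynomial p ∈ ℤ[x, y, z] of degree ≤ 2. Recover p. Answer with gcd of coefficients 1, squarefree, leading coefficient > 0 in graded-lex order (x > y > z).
1. The degree is 2 — a saddle surface; a quadric.
2. Checking where it meets the axes: the visible y-axis segment lies entirely on the surface; it crosses the z-axis at the gridline z = 0; the visible x-axis segment lies entirely on the surface.
3. Together with the visible shape, these determine p as stated.

x*y - 2*z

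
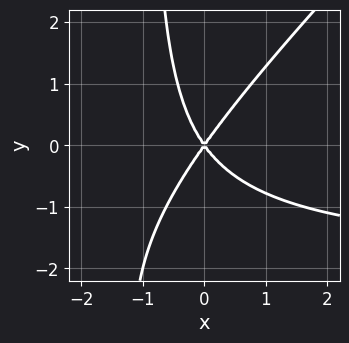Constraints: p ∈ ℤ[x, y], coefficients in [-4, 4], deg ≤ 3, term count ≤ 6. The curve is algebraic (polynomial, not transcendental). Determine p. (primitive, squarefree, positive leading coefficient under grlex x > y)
(a) deg p = 3. The shape is more complex than any degree-2 curve.
(b) Reading off the gridlines: it meets the x-axis at x = 0 (among the integer gridlines); one y-axis crossing is at y = 0.
(c) Putting this together gives p.

x^2*y - x*y^2 + 2*x^2 - y^2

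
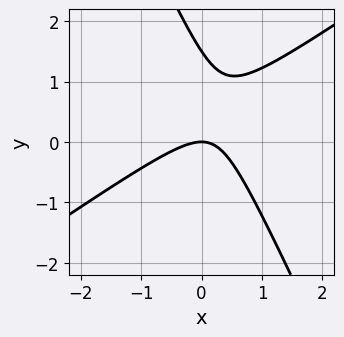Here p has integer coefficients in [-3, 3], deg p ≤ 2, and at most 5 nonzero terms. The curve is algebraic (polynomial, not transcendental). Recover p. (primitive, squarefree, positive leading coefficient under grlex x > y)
3*x^2 - 3*x*y - 2*y^2 + 3*y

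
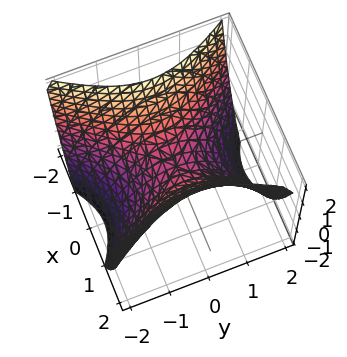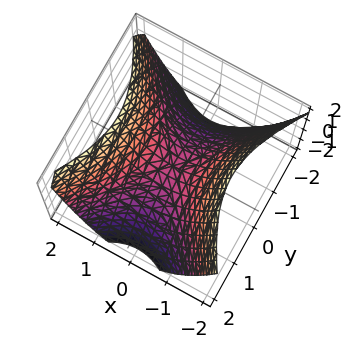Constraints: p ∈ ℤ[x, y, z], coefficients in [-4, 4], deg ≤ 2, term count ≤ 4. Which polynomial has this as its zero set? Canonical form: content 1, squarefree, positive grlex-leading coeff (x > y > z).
1. The degree is 2 — a saddle surface; a quadric.
2. Symmetries: mirror symmetry y ↦ −y ⇒ only even powers of y; mirror symmetry x ↦ −x ⇒ only even powers of x.
3. Against the integer gridlines: it meets the y-axis at y = 0 (among the integer gridlines); it meets the x-axis at x = 0 (among the integer gridlines); it crosses the z-axis at the gridline z = 0.
4. The integer polynomial consistent with all of this is the stated p.

3*x^2 - 2*y^2 - 3*z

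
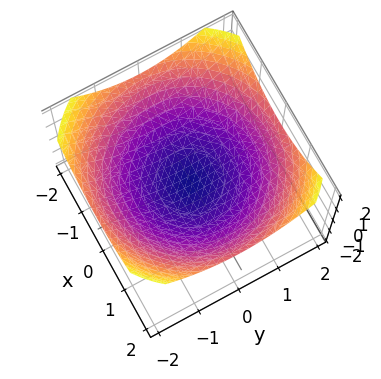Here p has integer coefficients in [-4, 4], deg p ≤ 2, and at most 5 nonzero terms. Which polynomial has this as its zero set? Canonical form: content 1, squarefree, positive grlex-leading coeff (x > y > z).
x^2 + y^2 - 3*z - 1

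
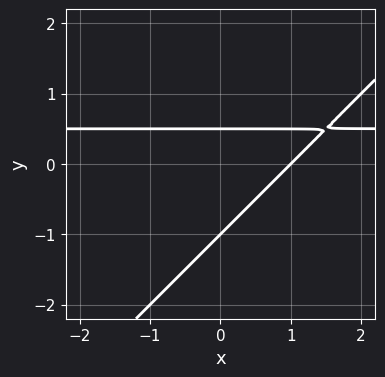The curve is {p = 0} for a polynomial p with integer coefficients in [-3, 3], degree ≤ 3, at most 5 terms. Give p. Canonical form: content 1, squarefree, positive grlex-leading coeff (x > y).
First, deg p = 2. A generic line meets the curve in up to 2 points.
Then, from the visible intercepts: it crosses the x-axis at the gridline x = 1; it meets the y-axis at y = -1 (among the integer gridlines).
Finally, putting this together gives p.

2*x*y - 2*y^2 - x - y + 1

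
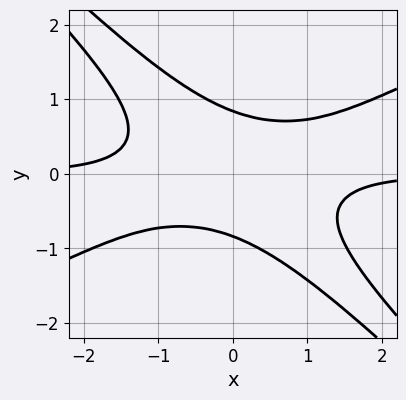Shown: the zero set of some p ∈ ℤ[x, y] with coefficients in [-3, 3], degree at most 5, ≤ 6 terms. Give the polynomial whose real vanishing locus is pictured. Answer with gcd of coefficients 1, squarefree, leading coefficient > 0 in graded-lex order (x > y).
x^3*y - 3*x*y^3 - 2*y^4 + 1

(a) deg p = 4.
(b) Observable constraints: it misses every integer gridline on the x-axis.
(c) Putting this together gives p.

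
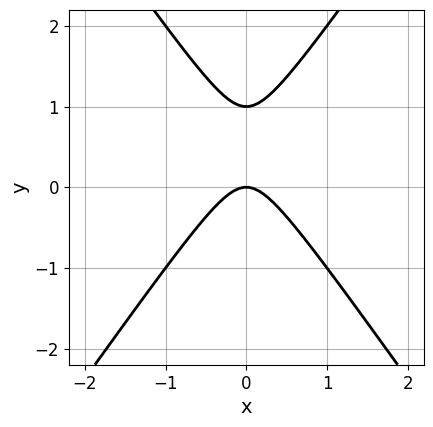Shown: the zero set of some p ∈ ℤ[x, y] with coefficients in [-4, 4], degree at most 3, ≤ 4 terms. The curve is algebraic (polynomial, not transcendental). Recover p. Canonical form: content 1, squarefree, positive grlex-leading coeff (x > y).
2*x^2 - y^2 + y

First, the degree is 2 — a generic line meets the curve in up to 2 points.
Next, symmetries: it's symmetric under x → −x, forcing even powers of x.
Then, reading off the gridlines: it meets the x-axis at x = 0 (among the integer gridlines); among the integer gridlines, it crosses the y-axis at y ∈ {0, 1}.
Finally, putting this together gives p.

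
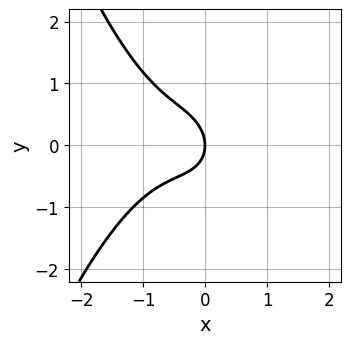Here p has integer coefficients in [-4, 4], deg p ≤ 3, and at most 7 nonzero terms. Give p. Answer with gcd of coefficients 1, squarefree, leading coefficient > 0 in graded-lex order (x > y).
The degree is 3 — a generic line meets the curve in up to 3 points.
From the axis intercepts and sections: one y-axis crossing is at y = 0; it meets the x-axis at x = 0 (among the integer gridlines).
Putting this together gives p.

3*x^3 + 3*x^2 + x*y + 3*y^2 + 3*x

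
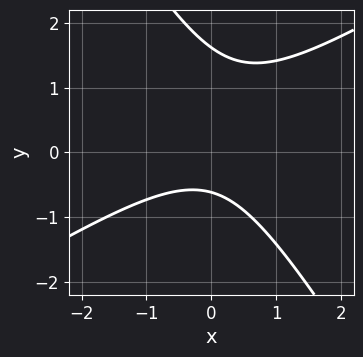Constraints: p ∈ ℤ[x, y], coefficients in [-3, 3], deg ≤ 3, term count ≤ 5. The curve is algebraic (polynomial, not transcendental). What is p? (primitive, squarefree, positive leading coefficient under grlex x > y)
1. The degree is 2 — a generic line meets the curve in up to 2 points.
2. From the axis intercepts and sections: no x-intercept at any integer in the box.
3. Putting this together gives p.

x^2 - x*y - y^2 + y + 1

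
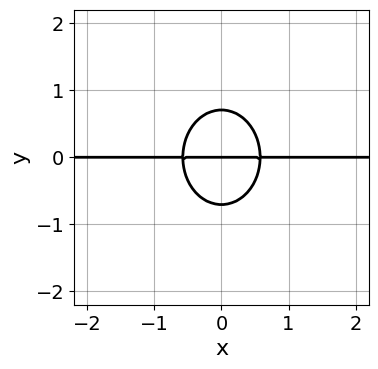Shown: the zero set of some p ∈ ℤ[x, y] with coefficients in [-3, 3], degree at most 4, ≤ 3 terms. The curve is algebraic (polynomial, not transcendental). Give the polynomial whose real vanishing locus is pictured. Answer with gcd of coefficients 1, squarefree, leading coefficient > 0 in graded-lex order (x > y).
3*x^2*y + 2*y^3 - y

1. deg p = 3. A generic line meets the curve in up to 3 points.
2. Symmetries: it's symmetric under x → −x, forcing even powers of x.
3. From the axis intercepts and sections: it meets the y-axis at y = 0 (among the integer gridlines); the visible x-axis segment lies entirely on the curve.
4. Fitting integer coefficients to these (and the overall shape) gives p.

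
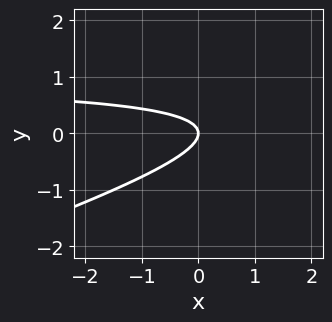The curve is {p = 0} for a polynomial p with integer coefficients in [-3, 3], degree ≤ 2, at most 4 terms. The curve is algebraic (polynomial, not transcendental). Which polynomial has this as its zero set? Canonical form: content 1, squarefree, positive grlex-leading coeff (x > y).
x*y - 3*y^2 - x

First, degree: the shape is more complex than any degree-1 curve, so deg p = 2.
Next, checking where it meets the axes: one y-axis crossing is at y = 0; one x-axis crossing is at x = 0.
Finally, putting this together gives p.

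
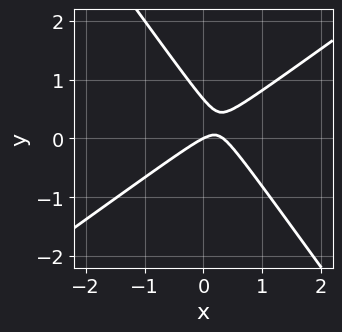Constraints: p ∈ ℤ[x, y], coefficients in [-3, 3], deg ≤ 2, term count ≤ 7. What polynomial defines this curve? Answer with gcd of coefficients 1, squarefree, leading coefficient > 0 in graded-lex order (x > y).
deg p = 2. A generic line meets the curve in up to 2 points.
Observable constraints: it meets the x-axis at x = 0 (among the integer gridlines); it crosses the y-axis at the gridline y = 0.
Putting this together gives p.

3*x^2 - 2*x*y - 3*y^2 - x + 2*y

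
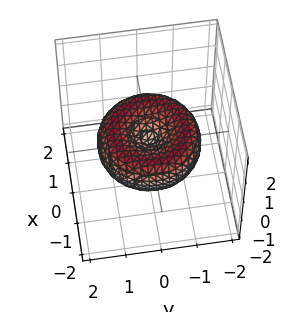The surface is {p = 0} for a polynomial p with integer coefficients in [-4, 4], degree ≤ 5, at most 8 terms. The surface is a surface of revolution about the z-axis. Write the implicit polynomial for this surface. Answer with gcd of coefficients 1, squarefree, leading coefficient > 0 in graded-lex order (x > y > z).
(a) The degree is 4 — no degree-3 surface has this shape.
(b) Symmetries: rotational symmetry about the z-axis ⇒ p depends on x, y only through x² + y².
(c) From the visible intercepts: it crosses the z-axis at the gridline z = 0; one x-axis crossing is at x = 0; a circular section at z = 0 has radius between 1 and 2.
(d) Matching integer coefficients to the picture gives p.

x^4 + 2*x^2*y^2 + y^4 - 2*x^2 - 2*y^2 + 3*z^2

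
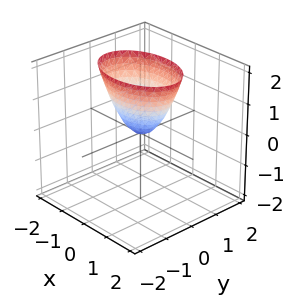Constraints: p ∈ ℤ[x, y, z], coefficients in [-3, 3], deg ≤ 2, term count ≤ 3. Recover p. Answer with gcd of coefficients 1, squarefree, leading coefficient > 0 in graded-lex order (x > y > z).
1. deg p = 2. A single bowl opening along one axis; a quadric.
2. Symmetries: the y ↦ −y reflection is a symmetry, so y appears only in even powers; it's symmetric under x → −x, forcing even powers of x.
3. Checking where it meets the axes: one y-axis crossing is at y = 0; it meets the z-axis at z = 0 (among the integer gridlines); it crosses the x-axis at the gridline x = 0.
4. Assembling these constraints gives the stated polynomial.

x^2 + 2*y^2 - z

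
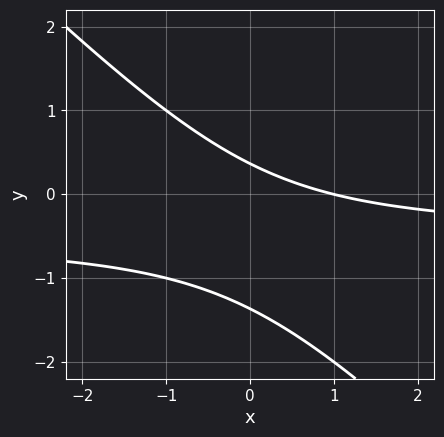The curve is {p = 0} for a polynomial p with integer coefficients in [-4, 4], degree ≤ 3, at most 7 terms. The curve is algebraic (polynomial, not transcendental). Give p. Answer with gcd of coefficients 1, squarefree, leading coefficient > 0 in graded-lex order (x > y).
2*x*y + 2*y^2 + x + 2*y - 1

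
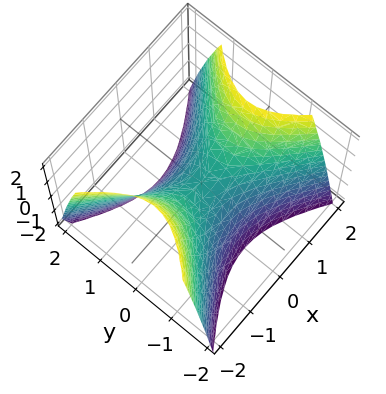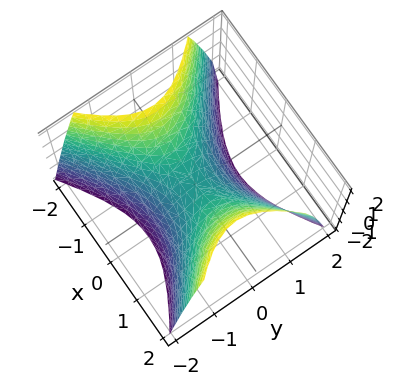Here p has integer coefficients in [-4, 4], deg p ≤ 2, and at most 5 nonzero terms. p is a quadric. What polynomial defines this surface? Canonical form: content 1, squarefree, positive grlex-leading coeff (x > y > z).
2*x^2 - 3*y^2 - 2*z

(a) The degree is 2 — a saddle surface; a quadric.
(b) Symmetries: it's symmetric under y → −y, forcing even powers of y; mirror symmetry x ↦ −x ⇒ only even powers of x.
(c) From the visible intercepts: it meets the y-axis at y = 0 (among the integer gridlines); it crosses the z-axis at the gridline z = 0; one x-axis crossing is at x = 0.
(d) These observations pin down the coefficients.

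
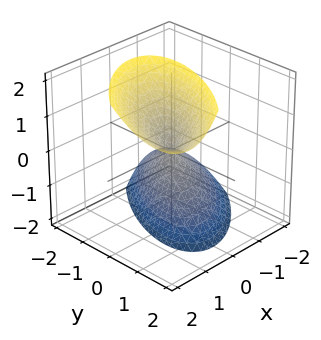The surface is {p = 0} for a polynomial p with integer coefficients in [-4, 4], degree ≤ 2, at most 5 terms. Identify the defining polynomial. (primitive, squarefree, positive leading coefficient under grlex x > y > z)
First, deg p = 2.
Then, from the visible intercepts: it crosses the y-axis at the gridline y = 0; it crosses the z-axis at the gridline z = 0.
Finally, together with the visible shape, these determine p as stated.

3*x^2 - 3*x*y - 2*x*z + 2*y^2 - z^2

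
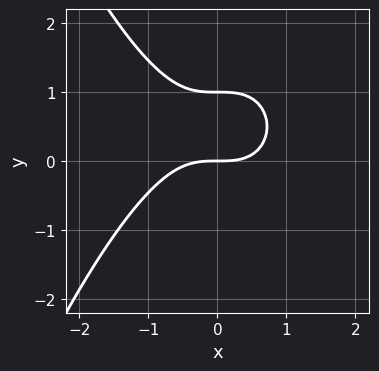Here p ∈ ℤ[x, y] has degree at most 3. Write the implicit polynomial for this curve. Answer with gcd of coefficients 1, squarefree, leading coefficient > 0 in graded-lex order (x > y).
2*x^3 + 3*y^2 - 3*y

1. deg p = 3.
2. Against the integer gridlines: it crosses the x-axis at the gridline x = 0; the y-axis gridline crossings are at y ∈ {0, 1}.
3. Solving for integer coefficients yields p as stated.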